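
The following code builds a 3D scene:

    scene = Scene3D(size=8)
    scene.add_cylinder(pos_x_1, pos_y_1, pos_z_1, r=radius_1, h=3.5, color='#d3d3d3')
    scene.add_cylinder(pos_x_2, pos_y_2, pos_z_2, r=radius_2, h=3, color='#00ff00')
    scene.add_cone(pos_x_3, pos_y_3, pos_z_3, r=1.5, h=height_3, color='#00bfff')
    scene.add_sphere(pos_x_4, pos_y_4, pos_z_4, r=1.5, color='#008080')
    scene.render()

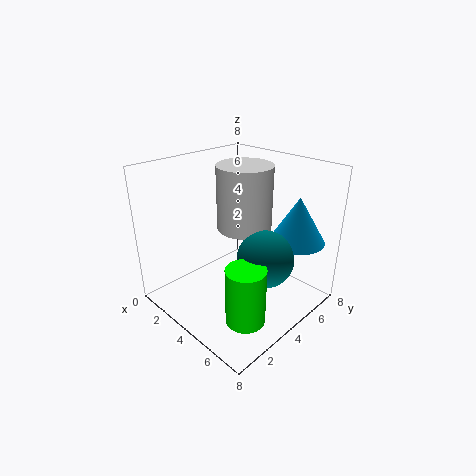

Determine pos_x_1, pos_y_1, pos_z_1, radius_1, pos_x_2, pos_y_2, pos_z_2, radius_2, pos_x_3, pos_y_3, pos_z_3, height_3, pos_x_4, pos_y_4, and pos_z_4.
pos_x_1 = 4
pos_y_1 = 4.5
pos_z_1 = 4.5
radius_1 = 1.5
pos_x_2 = 6.5
pos_y_2 = 2
pos_z_2 = 1
radius_2 = 1
pos_x_3 = 6.5
pos_y_3 = 6
pos_z_3 = 4
height_3 = 2.5
pos_x_4 = 6
pos_y_4 = 4
pos_z_4 = 3.5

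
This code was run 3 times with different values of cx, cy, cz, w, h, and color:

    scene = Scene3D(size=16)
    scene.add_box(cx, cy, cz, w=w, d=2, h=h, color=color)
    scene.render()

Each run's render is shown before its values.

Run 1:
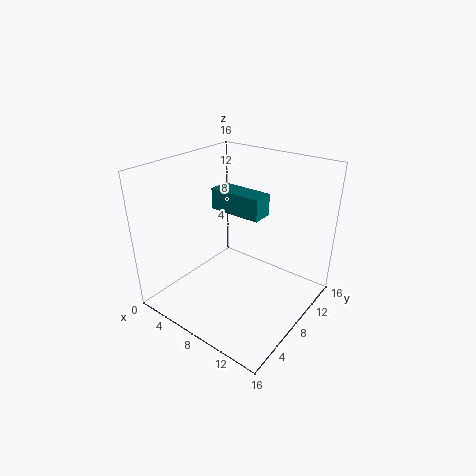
cx = 8; cy = 4; cz = 13; w = 5; h = 2; color = 'teal'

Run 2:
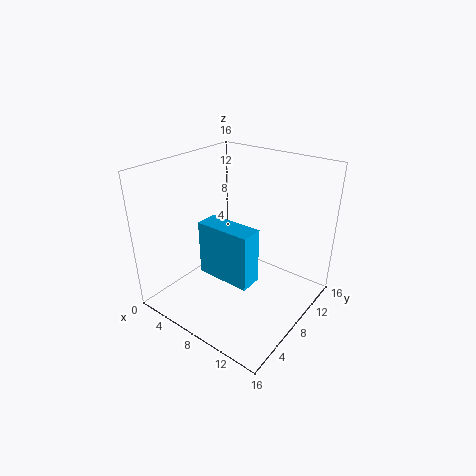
cx = 9; cy = 1; cz = 8; w = 5; h = 5; color = 'deepskyblue'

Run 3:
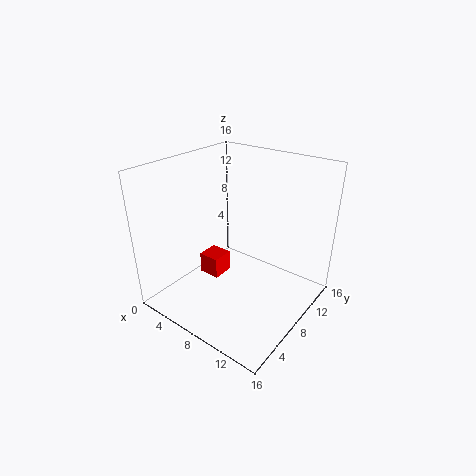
cx = 8; cy = 2; cz = 7; w = 2; h = 2; color = 'red'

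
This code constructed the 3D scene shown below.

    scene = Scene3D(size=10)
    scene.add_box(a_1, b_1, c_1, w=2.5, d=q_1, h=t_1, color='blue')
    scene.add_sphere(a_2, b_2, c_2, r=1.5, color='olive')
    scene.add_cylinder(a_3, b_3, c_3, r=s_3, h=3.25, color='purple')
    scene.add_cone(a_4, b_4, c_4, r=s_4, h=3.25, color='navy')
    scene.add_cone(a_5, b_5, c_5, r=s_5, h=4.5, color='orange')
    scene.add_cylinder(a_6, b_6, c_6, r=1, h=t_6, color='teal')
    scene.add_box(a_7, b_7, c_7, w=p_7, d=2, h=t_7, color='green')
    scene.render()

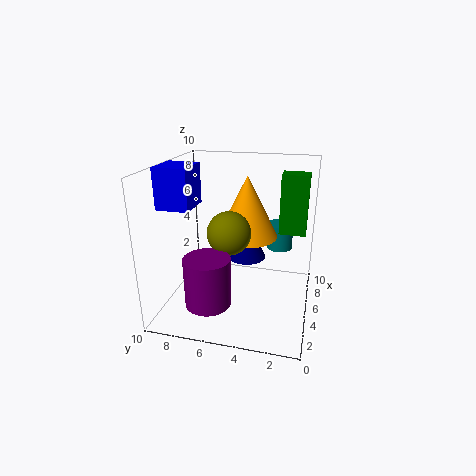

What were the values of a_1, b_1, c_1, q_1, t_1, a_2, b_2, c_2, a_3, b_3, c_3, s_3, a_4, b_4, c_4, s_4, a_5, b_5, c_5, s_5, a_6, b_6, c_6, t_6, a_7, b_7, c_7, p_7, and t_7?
a_1 = 3; b_1 = 7.75; c_1 = 7.25; q_1 = 2.25; t_1 = 2.75; a_2 = 4.5; b_2 = 5.5; c_2 = 5.5; a_3 = 2; b_3 = 6.25; c_3 = 1.5; s_3 = 1.5; a_4 = 7.75; b_4 = 5; c_4 = 2.25; s_4 = 1.5; a_5 = 6.75; b_5 = 4.75; c_5 = 4.5; s_5 = 2.25; a_6 = 8.5; b_6 = 2.5; c_6 = 3; t_6 = 2; a_7 = 7.5; b_7 = 0.5; c_7 = 4.5; p_7 = 1.5; t_7 = 4.5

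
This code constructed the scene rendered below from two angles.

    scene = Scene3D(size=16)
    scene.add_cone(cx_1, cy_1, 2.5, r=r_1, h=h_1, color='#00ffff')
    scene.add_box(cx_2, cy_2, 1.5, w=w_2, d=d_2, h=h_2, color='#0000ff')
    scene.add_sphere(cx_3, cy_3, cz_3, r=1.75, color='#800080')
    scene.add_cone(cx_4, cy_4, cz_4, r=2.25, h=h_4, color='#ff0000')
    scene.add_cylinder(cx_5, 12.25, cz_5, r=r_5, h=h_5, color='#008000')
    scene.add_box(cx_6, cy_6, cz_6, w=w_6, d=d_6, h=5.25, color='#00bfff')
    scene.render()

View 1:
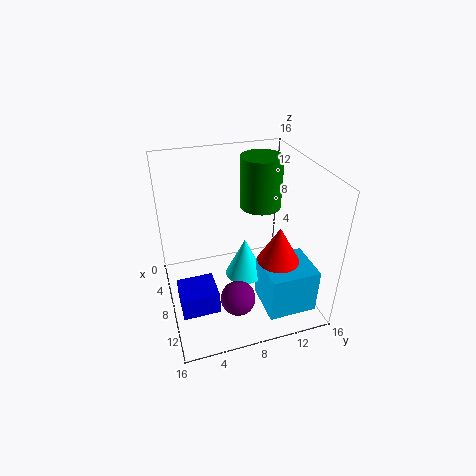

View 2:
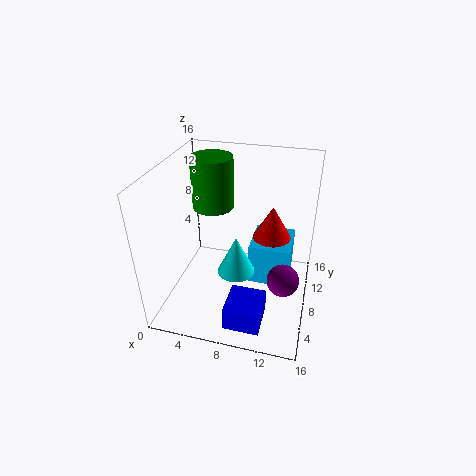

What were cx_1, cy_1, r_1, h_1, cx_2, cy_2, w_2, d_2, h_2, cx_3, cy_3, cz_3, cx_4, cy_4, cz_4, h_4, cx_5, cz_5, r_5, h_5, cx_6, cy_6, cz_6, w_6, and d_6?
cx_1 = 7.5, cy_1 = 9, r_1 = 2.25, h_1 = 4.75, cx_2 = 8.25, cy_2 = 0.75, w_2 = 3.75, d_2 = 4, h_2 = 2.5, cx_3 = 13.5, cy_3 = 6.25, cz_3 = 4.5, cx_4 = 11.25, cy_4 = 11.5, cz_4 = 6.5, h_4 = 4, cx_5 = 3.75, cz_5 = 9.25, r_5 = 2.5, h_5 = 6.25, cx_6 = 8.75, cy_6 = 10, cz_6 = 0.25, w_6 = 5, d_6 = 5.5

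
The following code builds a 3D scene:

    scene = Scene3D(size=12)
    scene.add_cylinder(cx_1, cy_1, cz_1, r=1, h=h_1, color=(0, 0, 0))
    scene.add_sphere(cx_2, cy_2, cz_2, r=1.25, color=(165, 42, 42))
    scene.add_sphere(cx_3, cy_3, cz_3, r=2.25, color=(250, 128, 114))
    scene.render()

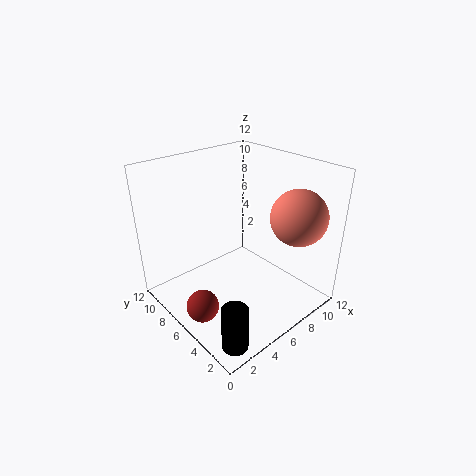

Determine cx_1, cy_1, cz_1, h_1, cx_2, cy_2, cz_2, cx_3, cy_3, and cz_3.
cx_1 = 1.75; cy_1 = 1.5; cz_1 = 0.25; h_1 = 3.5; cx_2 = 1.25; cy_2 = 4.75; cz_2 = 2.25; cx_3 = 9; cy_3 = 2.25; cz_3 = 8.25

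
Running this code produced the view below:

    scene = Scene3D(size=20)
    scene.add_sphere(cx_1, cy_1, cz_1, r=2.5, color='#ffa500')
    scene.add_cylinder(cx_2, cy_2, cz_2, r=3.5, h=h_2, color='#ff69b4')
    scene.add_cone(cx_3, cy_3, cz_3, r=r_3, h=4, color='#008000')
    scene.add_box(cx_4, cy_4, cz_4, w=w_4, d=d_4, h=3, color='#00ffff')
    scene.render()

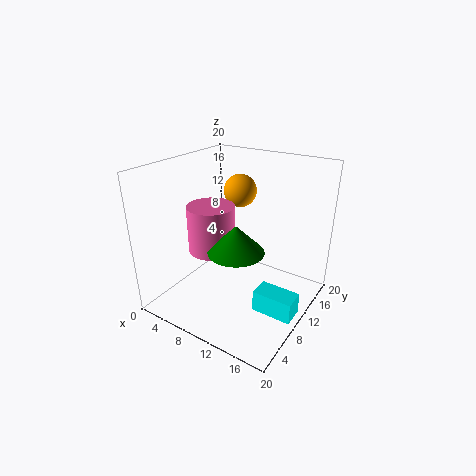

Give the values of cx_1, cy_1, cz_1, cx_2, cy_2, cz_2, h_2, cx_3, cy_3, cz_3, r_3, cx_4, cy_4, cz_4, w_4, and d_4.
cx_1 = 6.5
cy_1 = 16
cz_1 = 14.5
cx_2 = 5
cy_2 = 10.5
cz_2 = 6.5
h_2 = 7
cx_3 = 10
cy_3 = 9.5
cz_3 = 8
r_3 = 4
cx_4 = 14
cy_4 = 7.5
cz_4 = 1
w_4 = 5.5
d_4 = 3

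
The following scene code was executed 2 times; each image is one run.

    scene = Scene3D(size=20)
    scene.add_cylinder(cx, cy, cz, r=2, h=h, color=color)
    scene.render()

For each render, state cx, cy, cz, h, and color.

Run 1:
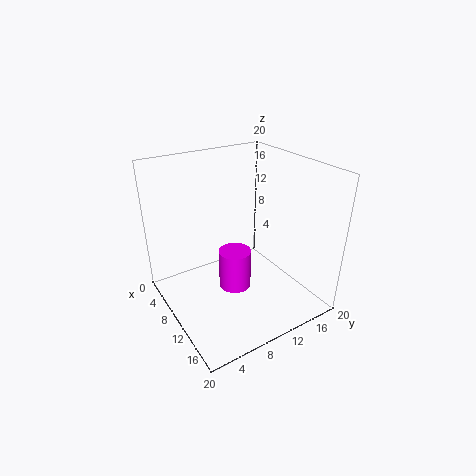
cx = 14; cy = 7; cz = 6; h = 5; color = 'magenta'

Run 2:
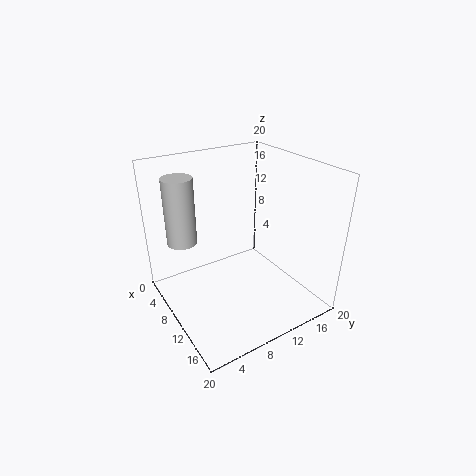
cx = 7; cy = 3; cz = 10; h = 9; color = 'lightgray'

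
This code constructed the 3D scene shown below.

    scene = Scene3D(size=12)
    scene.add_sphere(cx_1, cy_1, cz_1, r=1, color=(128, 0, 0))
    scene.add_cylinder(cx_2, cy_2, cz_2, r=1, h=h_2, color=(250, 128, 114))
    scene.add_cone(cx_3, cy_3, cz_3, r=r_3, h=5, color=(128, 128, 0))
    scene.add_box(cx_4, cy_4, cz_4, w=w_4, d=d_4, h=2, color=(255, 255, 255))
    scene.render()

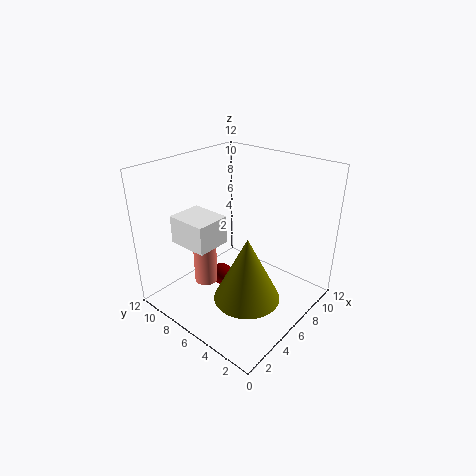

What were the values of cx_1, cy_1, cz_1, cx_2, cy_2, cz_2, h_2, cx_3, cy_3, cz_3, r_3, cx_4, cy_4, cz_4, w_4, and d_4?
cx_1 = 6.5
cy_1 = 8.5
cz_1 = 1
cx_2 = 4.5
cy_2 = 8.5
cz_2 = 1.5
h_2 = 5.5
cx_3 = 3.5
cy_3 = 3
cz_3 = 3
r_3 = 2.5
cx_4 = 0.5
cy_4 = 4.5
cz_4 = 7.5
w_4 = 2.5
d_4 = 3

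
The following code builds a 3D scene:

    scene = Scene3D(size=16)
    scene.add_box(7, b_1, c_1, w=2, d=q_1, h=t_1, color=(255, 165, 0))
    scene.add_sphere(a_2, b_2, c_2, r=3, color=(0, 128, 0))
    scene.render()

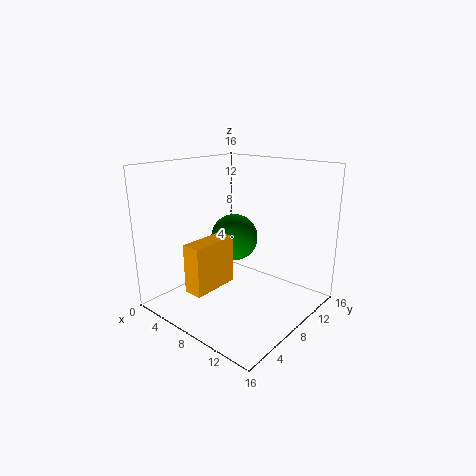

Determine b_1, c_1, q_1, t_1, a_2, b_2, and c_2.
b_1 = 1; c_1 = 4; q_1 = 5; t_1 = 5; a_2 = 4; b_2 = 12; c_2 = 6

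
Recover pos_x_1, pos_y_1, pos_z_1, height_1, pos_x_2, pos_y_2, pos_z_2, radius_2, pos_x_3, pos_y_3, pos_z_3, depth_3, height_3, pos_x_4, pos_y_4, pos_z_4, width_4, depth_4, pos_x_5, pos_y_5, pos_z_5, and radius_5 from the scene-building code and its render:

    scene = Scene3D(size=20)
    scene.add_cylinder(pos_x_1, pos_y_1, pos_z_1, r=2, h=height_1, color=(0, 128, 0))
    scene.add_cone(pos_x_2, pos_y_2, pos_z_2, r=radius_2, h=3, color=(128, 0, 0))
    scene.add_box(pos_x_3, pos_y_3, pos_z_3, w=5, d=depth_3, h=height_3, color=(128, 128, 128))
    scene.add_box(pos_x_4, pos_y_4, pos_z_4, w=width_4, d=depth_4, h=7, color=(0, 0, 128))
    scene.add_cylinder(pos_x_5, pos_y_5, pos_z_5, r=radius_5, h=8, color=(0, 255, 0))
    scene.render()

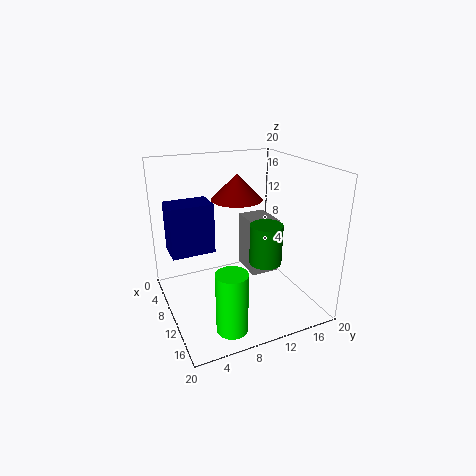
pos_x_1 = 16; pos_y_1 = 11; pos_z_1 = 9; height_1 = 5; pos_x_2 = 14; pos_y_2 = 8; pos_z_2 = 17; radius_2 = 3; pos_x_3 = 6; pos_y_3 = 12; pos_z_3 = 4; depth_3 = 4; height_3 = 8; pos_x_4 = 5; pos_y_4 = 1; pos_z_4 = 8; width_4 = 4; depth_4 = 6; pos_x_5 = 17; pos_y_5 = 6; pos_z_5 = 1; radius_5 = 2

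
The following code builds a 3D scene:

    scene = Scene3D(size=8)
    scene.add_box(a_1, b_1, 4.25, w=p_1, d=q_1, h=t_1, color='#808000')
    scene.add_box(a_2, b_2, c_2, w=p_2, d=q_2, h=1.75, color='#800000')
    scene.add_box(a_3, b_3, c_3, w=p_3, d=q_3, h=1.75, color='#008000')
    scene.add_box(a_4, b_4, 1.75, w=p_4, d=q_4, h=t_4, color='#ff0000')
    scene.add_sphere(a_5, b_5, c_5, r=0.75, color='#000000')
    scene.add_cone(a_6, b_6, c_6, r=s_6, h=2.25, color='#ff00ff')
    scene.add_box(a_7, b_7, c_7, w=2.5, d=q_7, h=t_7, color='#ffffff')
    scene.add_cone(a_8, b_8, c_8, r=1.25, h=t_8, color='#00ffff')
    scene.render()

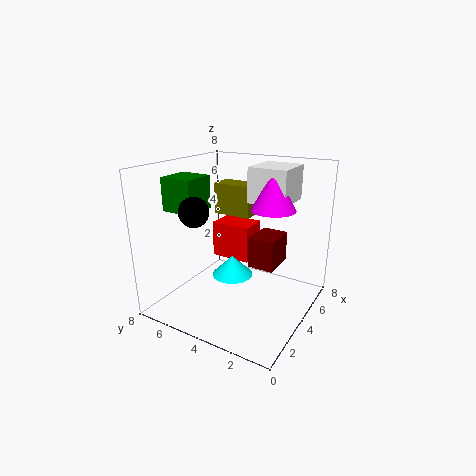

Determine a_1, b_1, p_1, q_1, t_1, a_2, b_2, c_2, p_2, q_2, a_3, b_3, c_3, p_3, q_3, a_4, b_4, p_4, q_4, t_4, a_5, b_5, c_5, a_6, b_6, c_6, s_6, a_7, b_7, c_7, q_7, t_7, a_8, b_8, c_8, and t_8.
a_1 = 6.5; b_1 = 4.75; p_1 = 1.5; q_1 = 2.5; t_1 = 2; a_2 = 4.25; b_2 = 2; c_2 = 2.25; p_2 = 2; q_2 = 1.5; a_3 = 1.5; b_3 = 5.25; c_3 = 5.75; p_3 = 1.75; q_3 = 1.75; a_4 = 5.5; b_4 = 4.25; p_4 = 1.75; q_4 = 2.5; t_4 = 2.25; a_5 = 1.5; b_5 = 5; c_5 = 6; a_6 = 5.25; b_6 = 2.5; c_6 = 5.5; s_6 = 1.25; a_7 = 5; b_7 = 1.75; c_7 = 5.75; q_7 = 2.25; t_7 = 2; a_8 = 5; b_8 = 5; c_8 = 1; t_8 = 1.25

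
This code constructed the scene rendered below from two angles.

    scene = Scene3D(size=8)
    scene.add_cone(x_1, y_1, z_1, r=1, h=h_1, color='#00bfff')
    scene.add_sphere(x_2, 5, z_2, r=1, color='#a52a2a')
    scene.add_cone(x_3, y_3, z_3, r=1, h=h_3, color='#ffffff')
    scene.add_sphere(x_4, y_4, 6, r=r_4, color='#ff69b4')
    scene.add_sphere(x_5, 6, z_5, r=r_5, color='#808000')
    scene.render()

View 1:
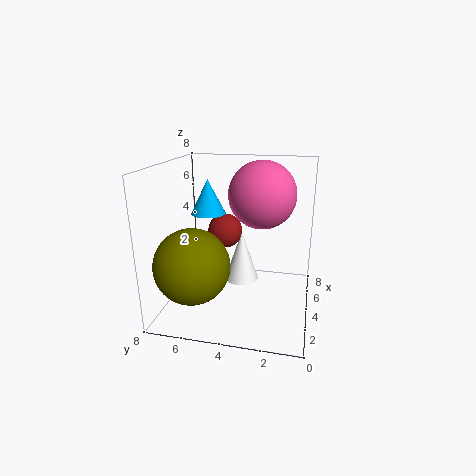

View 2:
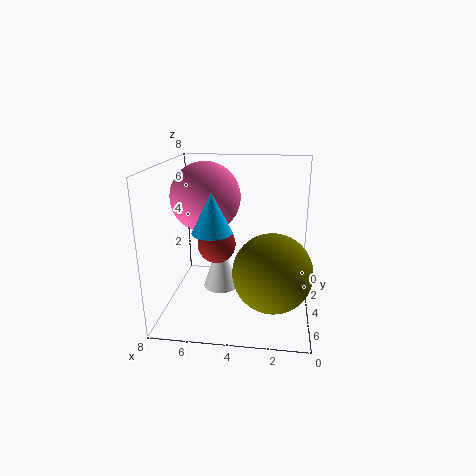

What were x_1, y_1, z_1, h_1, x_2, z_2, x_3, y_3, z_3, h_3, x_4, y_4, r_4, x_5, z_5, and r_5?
x_1 = 5
y_1 = 6
z_1 = 5
h_1 = 2
x_2 = 5
z_2 = 4
x_3 = 5
y_3 = 4
z_3 = 1
h_3 = 3
x_4 = 6
y_4 = 3
r_4 = 2
x_5 = 2
z_5 = 3
r_5 = 2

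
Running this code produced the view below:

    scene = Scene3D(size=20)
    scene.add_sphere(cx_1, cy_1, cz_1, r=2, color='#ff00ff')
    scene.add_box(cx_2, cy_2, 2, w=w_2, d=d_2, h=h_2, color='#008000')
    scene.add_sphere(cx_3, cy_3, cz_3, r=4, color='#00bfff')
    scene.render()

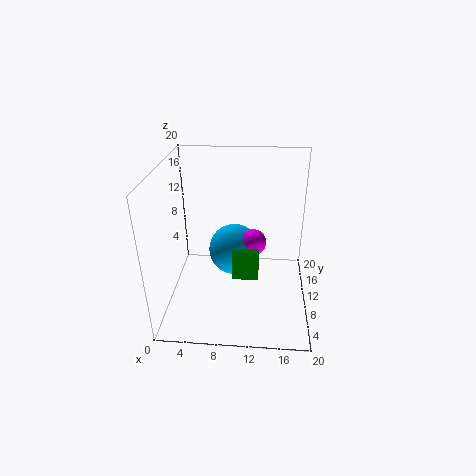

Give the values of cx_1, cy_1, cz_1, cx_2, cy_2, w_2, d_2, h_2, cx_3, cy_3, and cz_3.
cx_1 = 12; cy_1 = 14; cz_1 = 7; cx_2 = 9; cy_2 = 11; w_2 = 4; d_2 = 4; h_2 = 5; cx_3 = 9; cy_3 = 15; cz_3 = 5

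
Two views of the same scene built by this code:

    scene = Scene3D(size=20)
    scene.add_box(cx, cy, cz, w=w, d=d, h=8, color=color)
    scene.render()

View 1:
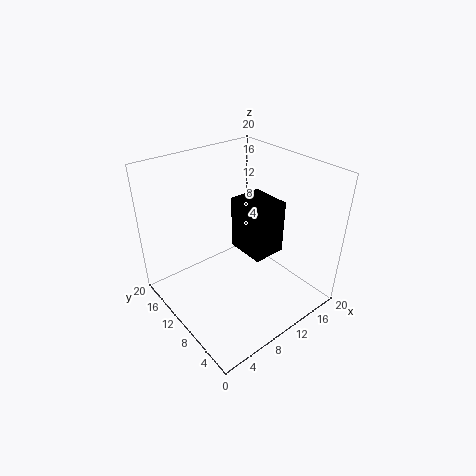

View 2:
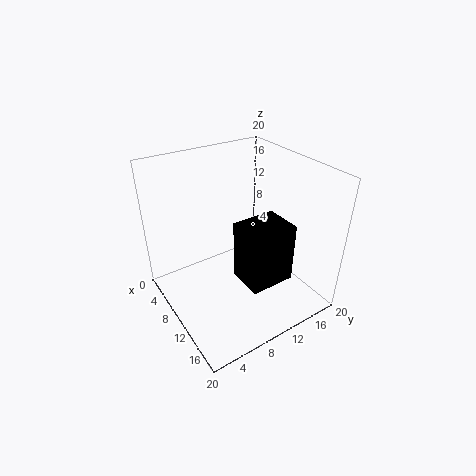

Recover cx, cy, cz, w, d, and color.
cx = 12, cy = 8, cz = 6, w = 5, d = 6, color = 'black'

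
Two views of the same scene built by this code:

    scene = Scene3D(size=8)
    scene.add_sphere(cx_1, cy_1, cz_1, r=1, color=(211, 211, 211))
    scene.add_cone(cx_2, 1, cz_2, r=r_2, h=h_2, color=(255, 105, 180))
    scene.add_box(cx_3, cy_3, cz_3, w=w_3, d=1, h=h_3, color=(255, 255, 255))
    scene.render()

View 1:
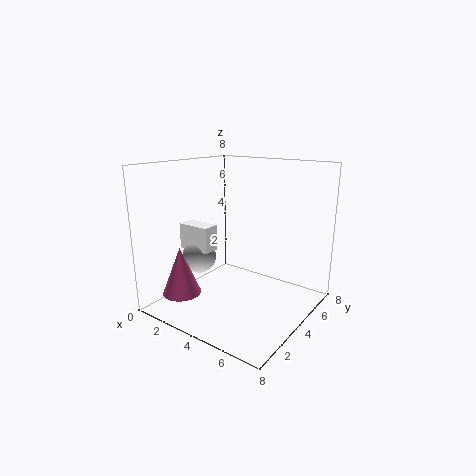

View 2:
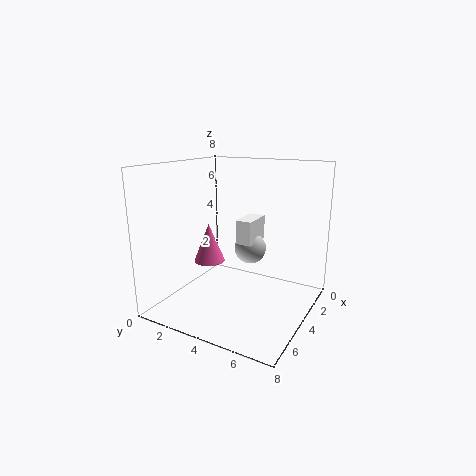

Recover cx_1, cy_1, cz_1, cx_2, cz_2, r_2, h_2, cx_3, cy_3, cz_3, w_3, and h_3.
cx_1 = 1.5, cy_1 = 3.5, cz_1 = 2.5, cx_2 = 2.5, cz_2 = 1.5, r_2 = 1, h_2 = 2.5, cx_3 = 0.5, cy_3 = 3, cz_3 = 3, w_3 = 2, h_3 = 1.5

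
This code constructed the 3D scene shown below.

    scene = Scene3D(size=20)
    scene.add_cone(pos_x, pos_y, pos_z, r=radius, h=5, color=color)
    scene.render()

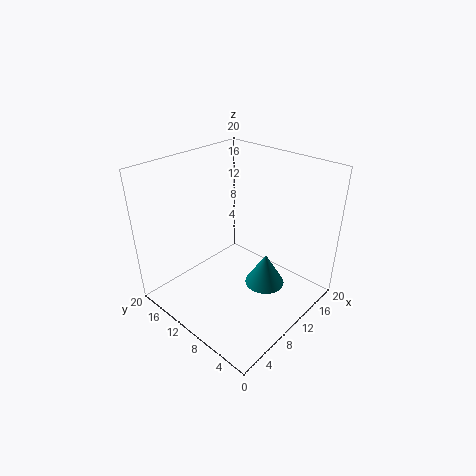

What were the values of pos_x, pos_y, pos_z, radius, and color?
pos_x = 14
pos_y = 8
pos_z = 1
radius = 3
color = 'teal'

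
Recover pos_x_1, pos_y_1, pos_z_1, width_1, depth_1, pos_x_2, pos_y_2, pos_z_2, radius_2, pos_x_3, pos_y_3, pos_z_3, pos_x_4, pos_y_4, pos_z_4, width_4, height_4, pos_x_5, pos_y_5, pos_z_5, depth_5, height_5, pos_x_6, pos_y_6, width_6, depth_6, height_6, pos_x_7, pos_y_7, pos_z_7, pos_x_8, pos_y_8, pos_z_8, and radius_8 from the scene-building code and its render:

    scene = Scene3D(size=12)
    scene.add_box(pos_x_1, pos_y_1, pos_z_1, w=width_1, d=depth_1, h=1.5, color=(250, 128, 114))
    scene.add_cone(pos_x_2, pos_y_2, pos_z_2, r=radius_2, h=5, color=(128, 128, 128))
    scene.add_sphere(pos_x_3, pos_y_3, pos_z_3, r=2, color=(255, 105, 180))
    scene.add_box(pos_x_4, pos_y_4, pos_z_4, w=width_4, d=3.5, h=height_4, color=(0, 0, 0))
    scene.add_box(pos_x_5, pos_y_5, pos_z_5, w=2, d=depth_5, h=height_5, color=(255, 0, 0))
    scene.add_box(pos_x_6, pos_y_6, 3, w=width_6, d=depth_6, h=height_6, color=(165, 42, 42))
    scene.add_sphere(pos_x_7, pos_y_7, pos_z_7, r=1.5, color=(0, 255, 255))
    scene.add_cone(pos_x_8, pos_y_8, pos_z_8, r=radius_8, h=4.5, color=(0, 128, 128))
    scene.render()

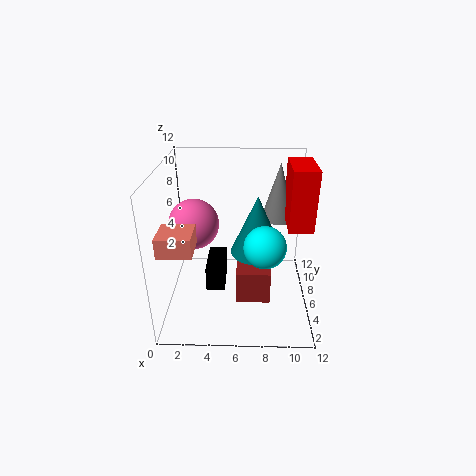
pos_x_1 = 0.5, pos_y_1 = 1, pos_z_1 = 7, width_1 = 2.5, depth_1 = 2.5, pos_x_2 = 9.5, pos_y_2 = 9, pos_z_2 = 6.5, radius_2 = 1.5, pos_x_3 = 2.5, pos_y_3 = 5.5, pos_z_3 = 7.5, pos_x_4 = 3.5, pos_y_4 = 3.5, pos_z_4 = 2.5, width_4 = 1.5, height_4 = 2, pos_x_5 = 10, pos_y_5 = 5, pos_z_5 = 7, depth_5 = 4, height_5 = 5, pos_x_6 = 6, pos_y_6 = 1.5, width_6 = 2.5, depth_6 = 3, height_6 = 2.5, pos_x_7 = 8, pos_y_7 = 2, pos_z_7 = 7.5, pos_x_8 = 7.5, pos_y_8 = 4, pos_z_8 = 6, radius_8 = 2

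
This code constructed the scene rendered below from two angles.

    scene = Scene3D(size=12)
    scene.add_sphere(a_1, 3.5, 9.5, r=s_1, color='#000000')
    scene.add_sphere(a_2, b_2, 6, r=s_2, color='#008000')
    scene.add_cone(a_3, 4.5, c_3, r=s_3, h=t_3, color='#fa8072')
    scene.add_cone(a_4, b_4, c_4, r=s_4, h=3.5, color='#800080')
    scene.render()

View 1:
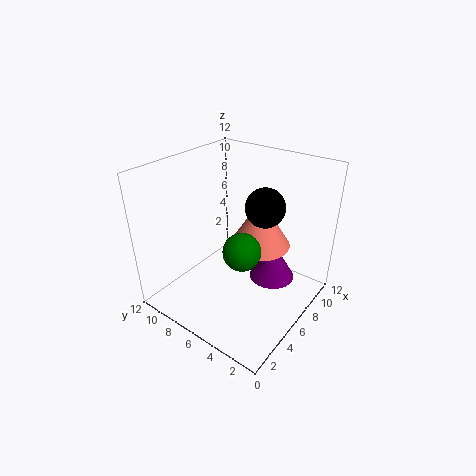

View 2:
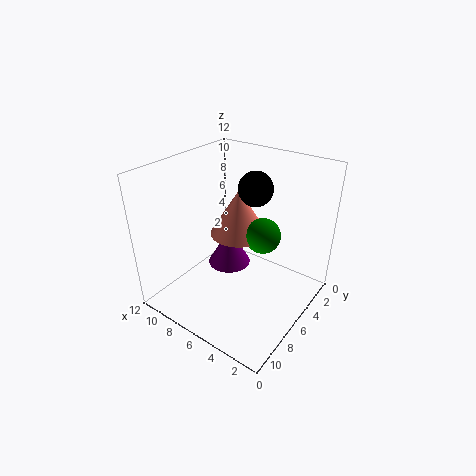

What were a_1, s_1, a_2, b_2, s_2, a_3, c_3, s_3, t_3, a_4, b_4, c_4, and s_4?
a_1 = 6
s_1 = 1.5
a_2 = 4.5
b_2 = 4.5
s_2 = 1.5
a_3 = 7
c_3 = 5.5
s_3 = 2.5
t_3 = 4
a_4 = 8.5
b_4 = 4
c_4 = 1.5
s_4 = 2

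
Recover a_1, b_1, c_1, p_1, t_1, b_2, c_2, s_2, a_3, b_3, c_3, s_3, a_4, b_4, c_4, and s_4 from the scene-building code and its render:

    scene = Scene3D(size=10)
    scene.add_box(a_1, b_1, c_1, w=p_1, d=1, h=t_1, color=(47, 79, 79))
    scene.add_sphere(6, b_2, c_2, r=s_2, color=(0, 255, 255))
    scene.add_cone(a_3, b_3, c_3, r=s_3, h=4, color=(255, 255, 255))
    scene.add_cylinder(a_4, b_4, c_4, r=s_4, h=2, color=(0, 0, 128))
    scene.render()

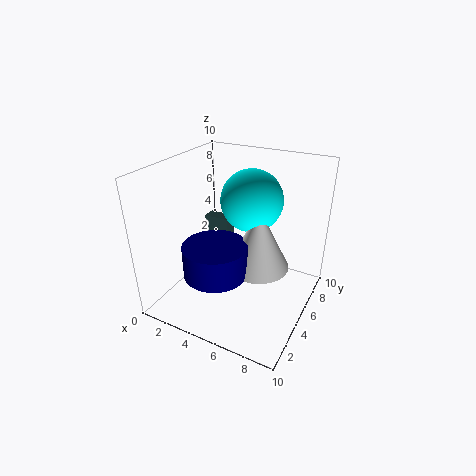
a_1 = 1
b_1 = 7
c_1 = 2
p_1 = 2
t_1 = 3
b_2 = 5
c_2 = 8
s_2 = 2
a_3 = 7
b_3 = 4
c_3 = 4
s_3 = 2
a_4 = 5
b_4 = 2
c_4 = 4
s_4 = 2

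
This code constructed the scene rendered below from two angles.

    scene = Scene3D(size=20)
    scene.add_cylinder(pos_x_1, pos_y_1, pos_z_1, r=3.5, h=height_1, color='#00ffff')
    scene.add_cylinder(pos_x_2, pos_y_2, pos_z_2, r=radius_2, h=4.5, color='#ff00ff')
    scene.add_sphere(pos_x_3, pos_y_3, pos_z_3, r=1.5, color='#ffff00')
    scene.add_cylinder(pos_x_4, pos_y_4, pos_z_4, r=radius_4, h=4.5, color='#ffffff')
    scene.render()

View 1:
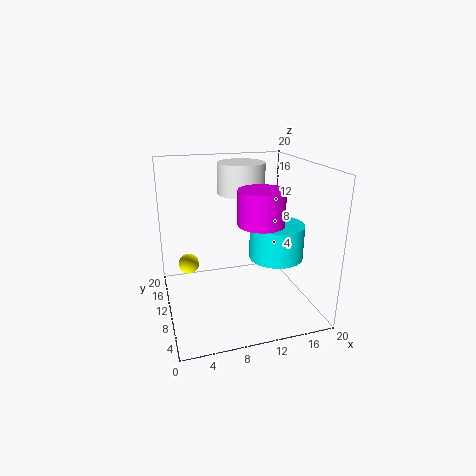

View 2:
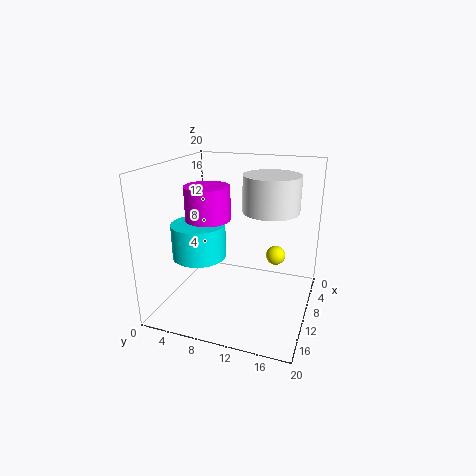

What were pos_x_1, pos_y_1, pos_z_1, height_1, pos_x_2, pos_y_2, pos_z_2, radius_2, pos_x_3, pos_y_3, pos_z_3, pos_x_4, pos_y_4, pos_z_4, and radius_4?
pos_x_1 = 14, pos_y_1 = 6, pos_z_1 = 8.5, height_1 = 4.5, pos_x_2 = 12, pos_y_2 = 6.5, pos_z_2 = 13, radius_2 = 3, pos_x_3 = 3.5, pos_y_3 = 14, pos_z_3 = 5, pos_x_4 = 12, pos_y_4 = 15, pos_z_4 = 15, radius_4 = 3.5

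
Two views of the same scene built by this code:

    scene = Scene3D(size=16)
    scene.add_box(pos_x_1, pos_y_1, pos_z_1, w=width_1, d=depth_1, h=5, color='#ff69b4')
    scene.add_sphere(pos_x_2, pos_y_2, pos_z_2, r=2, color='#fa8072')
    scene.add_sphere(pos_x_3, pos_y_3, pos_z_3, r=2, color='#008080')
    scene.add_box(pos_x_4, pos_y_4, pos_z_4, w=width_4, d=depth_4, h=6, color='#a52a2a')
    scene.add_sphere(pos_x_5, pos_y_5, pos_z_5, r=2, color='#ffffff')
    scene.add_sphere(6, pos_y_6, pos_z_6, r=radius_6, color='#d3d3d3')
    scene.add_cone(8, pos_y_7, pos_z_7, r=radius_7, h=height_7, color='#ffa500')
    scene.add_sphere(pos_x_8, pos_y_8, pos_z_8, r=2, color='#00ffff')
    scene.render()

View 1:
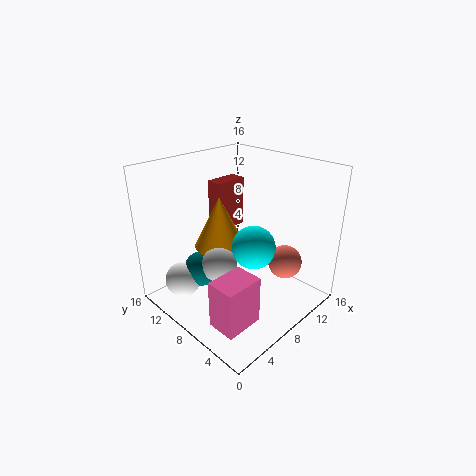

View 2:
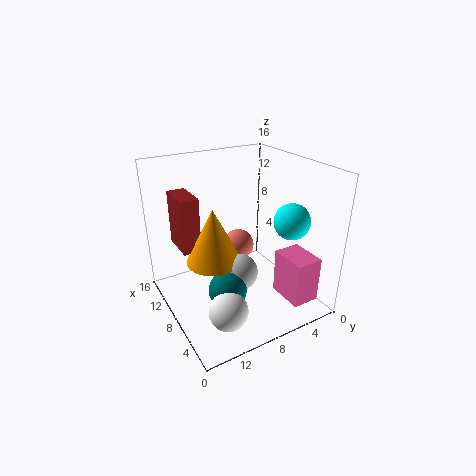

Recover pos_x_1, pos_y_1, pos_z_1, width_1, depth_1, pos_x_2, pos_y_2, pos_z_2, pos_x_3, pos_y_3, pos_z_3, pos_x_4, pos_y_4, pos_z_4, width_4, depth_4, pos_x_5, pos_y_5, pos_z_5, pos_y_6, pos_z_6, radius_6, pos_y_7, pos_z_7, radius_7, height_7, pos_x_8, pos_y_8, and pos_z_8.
pos_x_1 = 1; pos_y_1 = 2; pos_z_1 = 2; width_1 = 4; depth_1 = 3; pos_x_2 = 13; pos_y_2 = 5; pos_z_2 = 4; pos_x_3 = 5; pos_y_3 = 11; pos_z_3 = 4; pos_x_4 = 9; pos_y_4 = 12; pos_z_4 = 7; width_4 = 4; depth_4 = 2; pos_x_5 = 3; pos_y_5 = 12; pos_z_5 = 3; pos_y_6 = 9; pos_z_6 = 5; radius_6 = 2; pos_y_7 = 11; pos_z_7 = 6; radius_7 = 3; height_7 = 6; pos_x_8 = 5; pos_y_8 = 3; pos_z_8 = 10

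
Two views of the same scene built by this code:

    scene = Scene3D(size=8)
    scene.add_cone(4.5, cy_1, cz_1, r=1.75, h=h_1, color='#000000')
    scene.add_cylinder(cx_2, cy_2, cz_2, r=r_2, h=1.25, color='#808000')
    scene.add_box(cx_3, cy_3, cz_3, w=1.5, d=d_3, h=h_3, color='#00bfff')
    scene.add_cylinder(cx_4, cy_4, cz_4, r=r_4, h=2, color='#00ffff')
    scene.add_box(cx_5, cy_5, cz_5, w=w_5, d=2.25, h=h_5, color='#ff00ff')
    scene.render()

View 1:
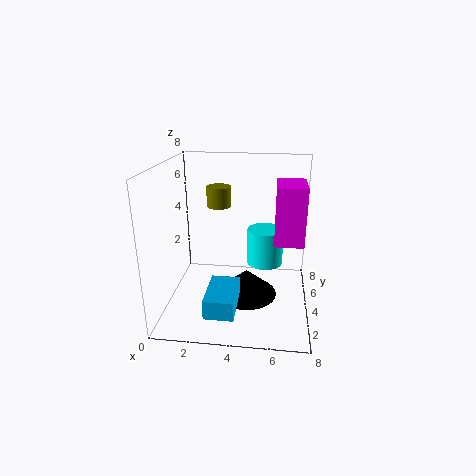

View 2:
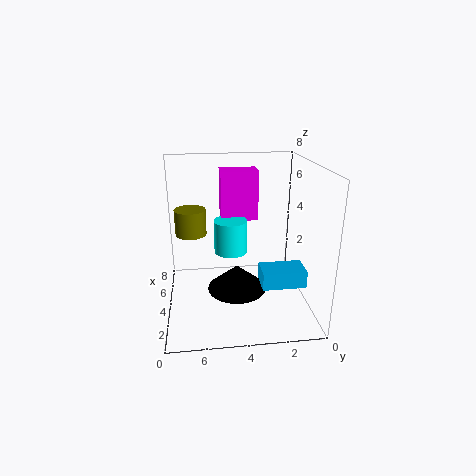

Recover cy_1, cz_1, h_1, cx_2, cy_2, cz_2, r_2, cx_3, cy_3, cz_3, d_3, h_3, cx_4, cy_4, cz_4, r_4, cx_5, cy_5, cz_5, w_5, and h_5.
cy_1 = 4
cz_1 = 0.5
h_1 = 1.5
cx_2 = 2.5
cy_2 = 6.5
cz_2 = 5
r_2 = 0.75
cx_3 = 2.75
cy_3 = 0.25
cz_3 = 1.25
d_3 = 2.5
h_3 = 1
cx_4 = 5.5
cy_4 = 4.25
cz_4 = 2.5
r_4 = 1
cx_5 = 6
cy_5 = 2.5
cz_5 = 4.25
w_5 = 1.5
h_5 = 3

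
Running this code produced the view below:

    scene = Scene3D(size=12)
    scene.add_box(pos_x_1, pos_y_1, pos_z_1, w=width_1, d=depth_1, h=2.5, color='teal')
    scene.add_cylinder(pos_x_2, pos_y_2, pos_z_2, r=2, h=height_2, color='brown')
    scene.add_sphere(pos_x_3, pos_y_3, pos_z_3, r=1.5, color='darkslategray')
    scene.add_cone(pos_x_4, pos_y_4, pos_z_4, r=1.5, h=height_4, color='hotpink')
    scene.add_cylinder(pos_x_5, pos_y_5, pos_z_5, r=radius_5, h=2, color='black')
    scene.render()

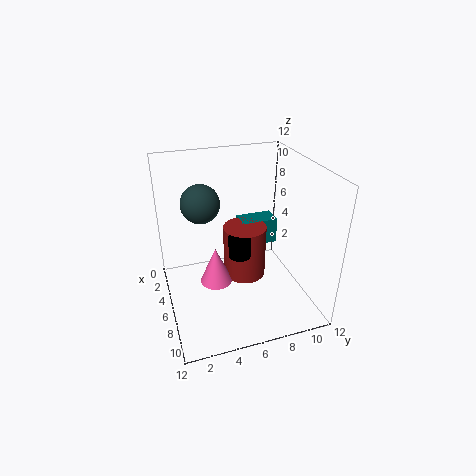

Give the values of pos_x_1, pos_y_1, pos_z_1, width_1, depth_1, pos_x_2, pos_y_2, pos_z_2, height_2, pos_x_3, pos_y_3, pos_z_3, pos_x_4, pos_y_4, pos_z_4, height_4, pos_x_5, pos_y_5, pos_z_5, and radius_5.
pos_x_1 = 1; pos_y_1 = 7.5; pos_z_1 = 3; width_1 = 2; depth_1 = 3.5; pos_x_2 = 3.5; pos_y_2 = 7.5; pos_z_2 = 0.5; height_2 = 5; pos_x_3 = 6; pos_y_3 = 3; pos_z_3 = 9.5; pos_x_4 = 4; pos_y_4 = 4.5; pos_z_4 = 0.5; height_4 = 3.5; pos_x_5 = 5; pos_y_5 = 6.5; pos_z_5 = 3.5; radius_5 = 1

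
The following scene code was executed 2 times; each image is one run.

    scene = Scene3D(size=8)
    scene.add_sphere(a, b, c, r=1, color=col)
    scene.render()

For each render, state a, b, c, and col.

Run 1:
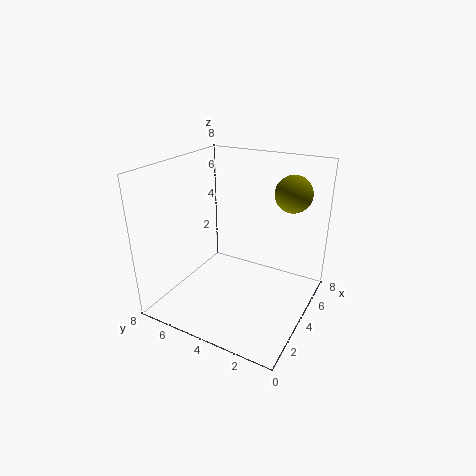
a = 5.5, b = 1.5, c = 6.5, col = 'olive'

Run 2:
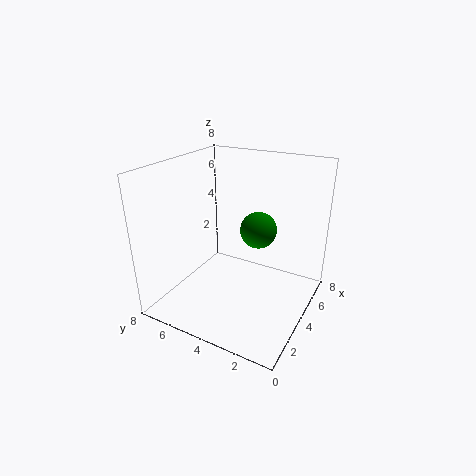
a = 4.5, b = 3, c = 4.5, col = 'green'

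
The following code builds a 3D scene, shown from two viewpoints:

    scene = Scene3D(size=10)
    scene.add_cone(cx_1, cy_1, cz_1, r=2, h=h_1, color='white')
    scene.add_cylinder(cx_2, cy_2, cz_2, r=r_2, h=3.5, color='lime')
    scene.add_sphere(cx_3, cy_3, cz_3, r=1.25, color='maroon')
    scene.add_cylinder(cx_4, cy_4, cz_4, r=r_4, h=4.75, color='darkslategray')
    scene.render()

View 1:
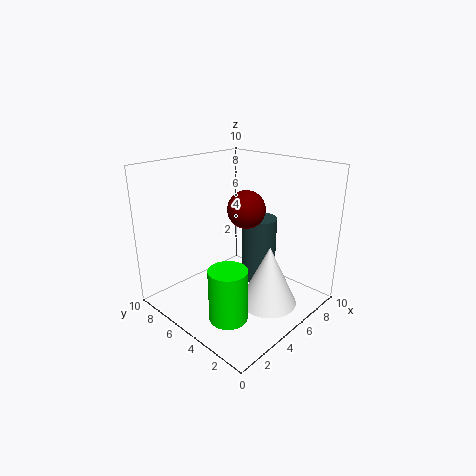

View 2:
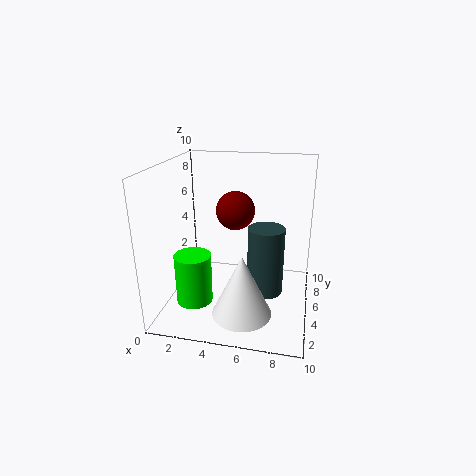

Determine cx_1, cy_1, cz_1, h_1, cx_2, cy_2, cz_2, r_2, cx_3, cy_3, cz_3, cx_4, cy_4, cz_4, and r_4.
cx_1 = 5.75
cy_1 = 2.75
cz_1 = 0.5
h_1 = 4.25
cx_2 = 2.25
cy_2 = 3.25
cz_2 = 0.75
r_2 = 1.25
cx_3 = 5
cy_3 = 4.25
cz_3 = 7.25
cx_4 = 7
cy_4 = 4.75
cz_4 = 1.25
r_4 = 1.25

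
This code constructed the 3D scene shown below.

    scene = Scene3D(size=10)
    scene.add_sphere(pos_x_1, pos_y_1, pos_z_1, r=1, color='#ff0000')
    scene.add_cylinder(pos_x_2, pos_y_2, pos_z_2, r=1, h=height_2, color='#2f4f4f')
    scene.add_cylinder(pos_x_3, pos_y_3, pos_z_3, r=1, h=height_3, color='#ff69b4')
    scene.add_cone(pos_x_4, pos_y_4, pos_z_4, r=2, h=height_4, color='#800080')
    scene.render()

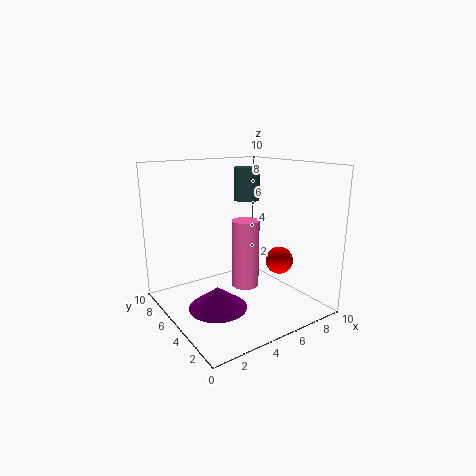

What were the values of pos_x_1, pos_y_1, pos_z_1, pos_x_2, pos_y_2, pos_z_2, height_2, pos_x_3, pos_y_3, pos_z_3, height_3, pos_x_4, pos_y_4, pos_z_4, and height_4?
pos_x_1 = 8; pos_y_1 = 4; pos_z_1 = 3; pos_x_2 = 7.5; pos_y_2 = 7.5; pos_z_2 = 7; height_2 = 2.5; pos_x_3 = 6; pos_y_3 = 5.5; pos_z_3 = 1; height_3 = 5; pos_x_4 = 3; pos_y_4 = 4.5; pos_z_4 = 0.5; height_4 = 1.5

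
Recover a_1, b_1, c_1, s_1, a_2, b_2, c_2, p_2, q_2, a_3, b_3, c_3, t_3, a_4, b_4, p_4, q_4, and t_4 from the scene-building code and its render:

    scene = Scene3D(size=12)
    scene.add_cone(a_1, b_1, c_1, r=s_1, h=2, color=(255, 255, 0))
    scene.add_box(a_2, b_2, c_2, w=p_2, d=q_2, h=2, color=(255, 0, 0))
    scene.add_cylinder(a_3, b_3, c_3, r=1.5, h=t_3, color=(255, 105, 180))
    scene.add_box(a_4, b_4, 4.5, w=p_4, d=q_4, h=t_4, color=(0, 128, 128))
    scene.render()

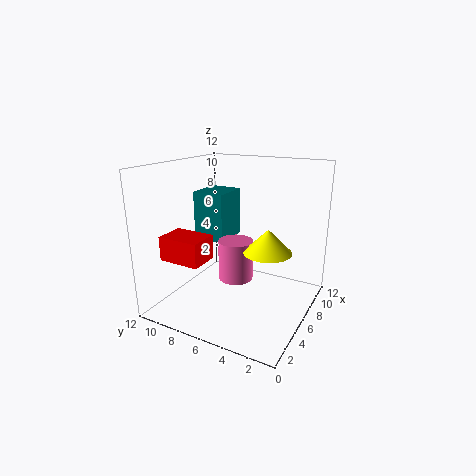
a_1 = 6.5, b_1 = 3.5, c_1 = 5, s_1 = 2, a_2 = 2, b_2 = 7.5, c_2 = 4.5, p_2 = 2.5, q_2 = 3.5, a_3 = 6.5, b_3 = 6.5, c_3 = 2, t_3 = 3.5, a_4 = 7.5, b_4 = 8.5, p_4 = 3.5, q_4 = 3, t_4 = 4.5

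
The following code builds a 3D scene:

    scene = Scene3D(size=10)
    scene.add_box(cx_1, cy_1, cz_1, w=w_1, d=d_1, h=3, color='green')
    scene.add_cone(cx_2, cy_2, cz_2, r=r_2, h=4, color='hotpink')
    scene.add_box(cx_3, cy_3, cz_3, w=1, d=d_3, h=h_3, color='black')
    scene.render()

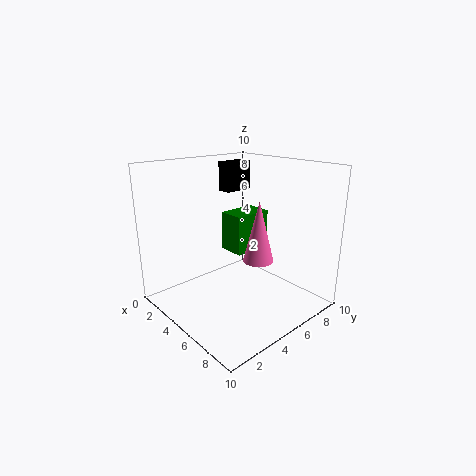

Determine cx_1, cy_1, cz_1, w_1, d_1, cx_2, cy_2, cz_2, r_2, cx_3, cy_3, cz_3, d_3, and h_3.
cx_1 = 2, cy_1 = 6, cz_1 = 3, w_1 = 2, d_1 = 3, cx_2 = 7, cy_2 = 5, cz_2 = 4, r_2 = 1, cx_3 = 3, cy_3 = 5, cz_3 = 8, d_3 = 2, h_3 = 2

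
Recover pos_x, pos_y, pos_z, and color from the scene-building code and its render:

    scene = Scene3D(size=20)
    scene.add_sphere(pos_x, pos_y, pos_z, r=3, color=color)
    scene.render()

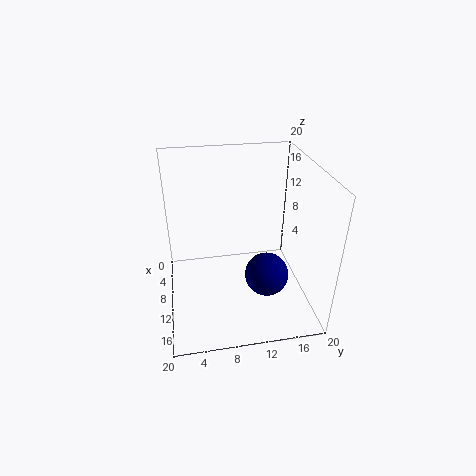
pos_x = 13, pos_y = 13.5, pos_z = 5.5, color = 'navy'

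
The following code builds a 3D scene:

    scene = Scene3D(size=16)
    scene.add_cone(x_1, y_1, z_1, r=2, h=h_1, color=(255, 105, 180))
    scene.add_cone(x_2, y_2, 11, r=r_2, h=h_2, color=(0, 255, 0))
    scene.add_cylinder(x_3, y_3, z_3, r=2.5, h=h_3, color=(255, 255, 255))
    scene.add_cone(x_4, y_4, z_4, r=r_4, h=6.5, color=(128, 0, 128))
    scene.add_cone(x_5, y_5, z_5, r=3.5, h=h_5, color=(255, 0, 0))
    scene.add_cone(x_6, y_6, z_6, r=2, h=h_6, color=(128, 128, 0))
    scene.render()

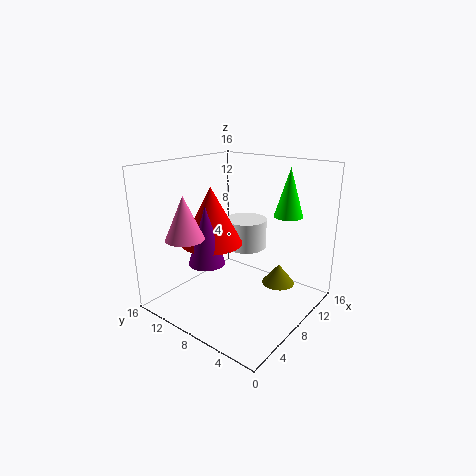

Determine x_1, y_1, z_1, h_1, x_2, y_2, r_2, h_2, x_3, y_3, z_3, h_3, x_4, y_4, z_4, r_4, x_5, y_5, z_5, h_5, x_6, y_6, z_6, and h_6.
x_1 = 2.5; y_1 = 10.5; z_1 = 9; h_1 = 4.5; x_2 = 10; y_2 = 3; r_2 = 1.5; h_2 = 5; x_3 = 11.5; y_3 = 9.5; z_3 = 5.5; h_3 = 3.5; x_4 = 5; y_4 = 10; z_4 = 5.5; r_4 = 2; x_5 = 7; y_5 = 11; z_5 = 7; h_5 = 6.5; x_6 = 13; y_6 = 5.5; z_6 = 1; h_6 = 2.5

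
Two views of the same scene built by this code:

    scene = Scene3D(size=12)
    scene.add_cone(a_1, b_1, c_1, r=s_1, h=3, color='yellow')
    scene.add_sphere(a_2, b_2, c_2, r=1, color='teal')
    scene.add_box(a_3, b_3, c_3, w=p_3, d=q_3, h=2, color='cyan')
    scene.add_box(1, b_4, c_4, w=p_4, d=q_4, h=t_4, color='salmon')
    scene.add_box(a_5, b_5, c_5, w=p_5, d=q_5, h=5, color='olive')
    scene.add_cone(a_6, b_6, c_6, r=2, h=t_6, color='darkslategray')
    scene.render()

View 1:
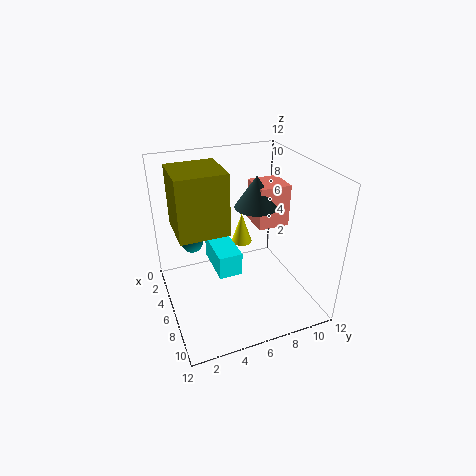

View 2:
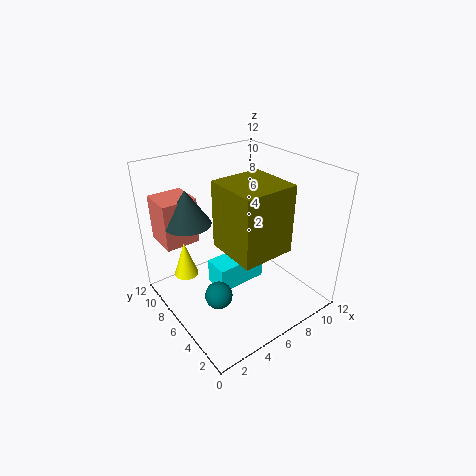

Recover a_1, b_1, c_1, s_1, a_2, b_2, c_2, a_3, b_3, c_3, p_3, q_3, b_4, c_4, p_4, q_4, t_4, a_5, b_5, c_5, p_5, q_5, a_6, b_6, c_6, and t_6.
a_1 = 2, b_1 = 8, c_1 = 3, s_1 = 1, a_2 = 2, b_2 = 3, c_2 = 4, a_3 = 3, b_3 = 4, c_3 = 3, p_3 = 4, q_3 = 2, b_4 = 9, c_4 = 5, p_4 = 3, q_4 = 3, t_4 = 4, a_5 = 3, b_5 = 1, c_5 = 7, p_5 = 4, q_5 = 4, a_6 = 3, b_6 = 9, c_6 = 7, t_6 = 3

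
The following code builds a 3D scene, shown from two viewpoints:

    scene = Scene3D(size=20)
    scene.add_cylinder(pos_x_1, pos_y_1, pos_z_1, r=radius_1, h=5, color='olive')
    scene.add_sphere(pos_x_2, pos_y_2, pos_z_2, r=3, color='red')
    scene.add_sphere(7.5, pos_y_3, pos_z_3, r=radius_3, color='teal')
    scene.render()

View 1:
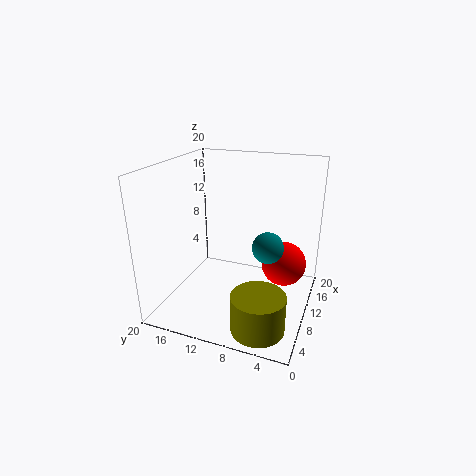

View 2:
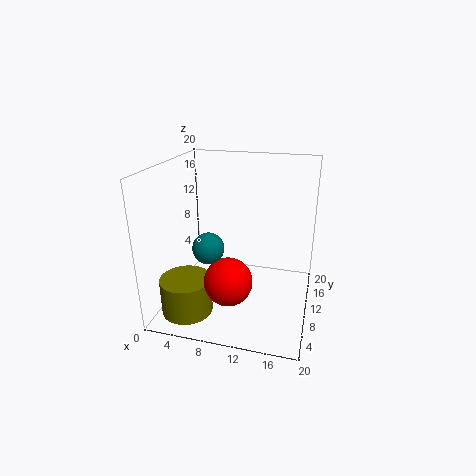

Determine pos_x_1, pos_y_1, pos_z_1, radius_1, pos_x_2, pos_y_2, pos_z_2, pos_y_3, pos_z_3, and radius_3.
pos_x_1 = 4; pos_y_1 = 5; pos_z_1 = 0.5; radius_1 = 3.5; pos_x_2 = 10.5; pos_y_2 = 3.5; pos_z_2 = 7; pos_y_3 = 5; pos_z_3 = 10.5; radius_3 = 2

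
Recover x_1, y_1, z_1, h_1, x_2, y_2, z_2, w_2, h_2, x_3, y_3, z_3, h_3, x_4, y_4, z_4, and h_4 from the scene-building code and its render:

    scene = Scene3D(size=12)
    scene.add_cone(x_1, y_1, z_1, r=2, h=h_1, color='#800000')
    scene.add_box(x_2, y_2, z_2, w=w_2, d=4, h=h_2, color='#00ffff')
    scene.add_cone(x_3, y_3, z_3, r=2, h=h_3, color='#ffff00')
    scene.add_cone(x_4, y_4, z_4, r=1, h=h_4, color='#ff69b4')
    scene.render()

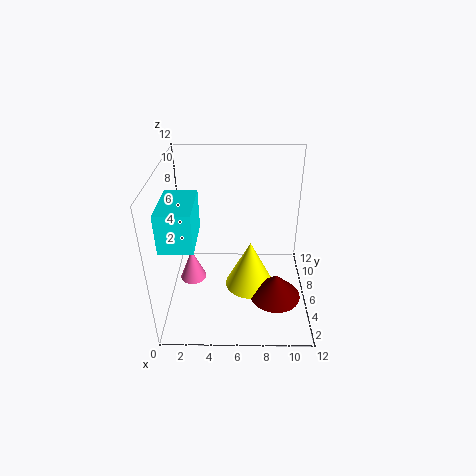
x_1 = 9
y_1 = 3
z_1 = 2.5
h_1 = 2
x_2 = 0.5
y_2 = 1.5
z_2 = 7.5
w_2 = 2.5
h_2 = 3
x_3 = 7
y_3 = 4.5
z_3 = 2.5
h_3 = 4
x_4 = 2.5
y_4 = 3.5
z_4 = 4
h_4 = 2.5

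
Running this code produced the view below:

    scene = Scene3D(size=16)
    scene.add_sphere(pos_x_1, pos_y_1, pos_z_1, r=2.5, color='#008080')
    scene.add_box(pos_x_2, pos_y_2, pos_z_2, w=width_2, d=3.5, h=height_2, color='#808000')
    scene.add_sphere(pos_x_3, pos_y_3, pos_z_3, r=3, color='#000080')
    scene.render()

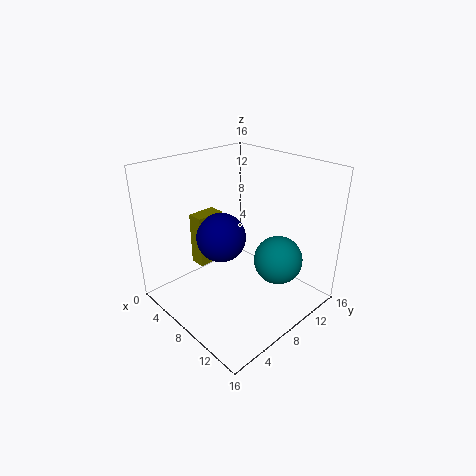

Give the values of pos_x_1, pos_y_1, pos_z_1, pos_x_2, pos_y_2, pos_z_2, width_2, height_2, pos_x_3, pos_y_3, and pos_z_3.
pos_x_1 = 13
pos_y_1 = 9
pos_z_1 = 7
pos_x_2 = 1
pos_y_2 = 6.5
pos_z_2 = 2.5
width_2 = 2
height_2 = 6.5
pos_x_3 = 4.5
pos_y_3 = 8.5
pos_z_3 = 6.5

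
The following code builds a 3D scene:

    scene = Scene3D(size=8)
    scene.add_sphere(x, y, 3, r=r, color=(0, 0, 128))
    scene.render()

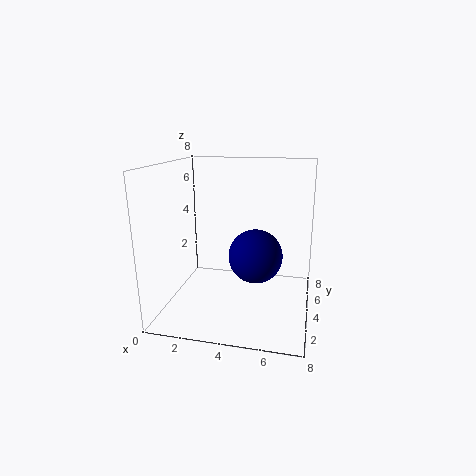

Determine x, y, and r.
x = 5
y = 4
r = 1.5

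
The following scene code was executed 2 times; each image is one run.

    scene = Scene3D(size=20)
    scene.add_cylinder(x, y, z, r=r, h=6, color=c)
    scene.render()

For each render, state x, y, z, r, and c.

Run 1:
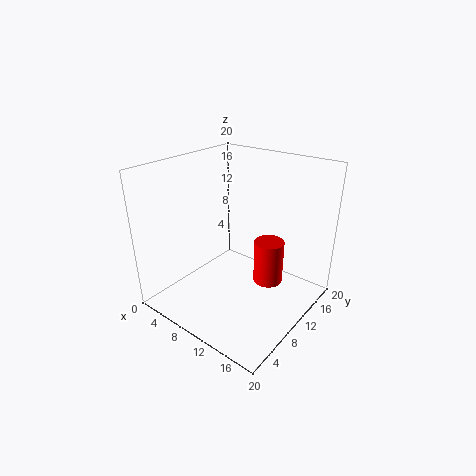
x = 14.5, y = 11, z = 4.5, r = 2, c = 'red'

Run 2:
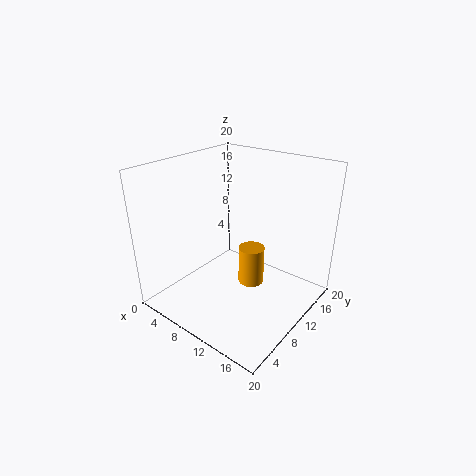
x = 9.5, y = 14, z = 0.5, r = 2, c = 'orange'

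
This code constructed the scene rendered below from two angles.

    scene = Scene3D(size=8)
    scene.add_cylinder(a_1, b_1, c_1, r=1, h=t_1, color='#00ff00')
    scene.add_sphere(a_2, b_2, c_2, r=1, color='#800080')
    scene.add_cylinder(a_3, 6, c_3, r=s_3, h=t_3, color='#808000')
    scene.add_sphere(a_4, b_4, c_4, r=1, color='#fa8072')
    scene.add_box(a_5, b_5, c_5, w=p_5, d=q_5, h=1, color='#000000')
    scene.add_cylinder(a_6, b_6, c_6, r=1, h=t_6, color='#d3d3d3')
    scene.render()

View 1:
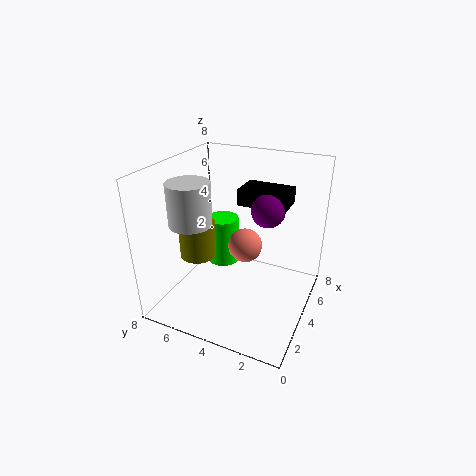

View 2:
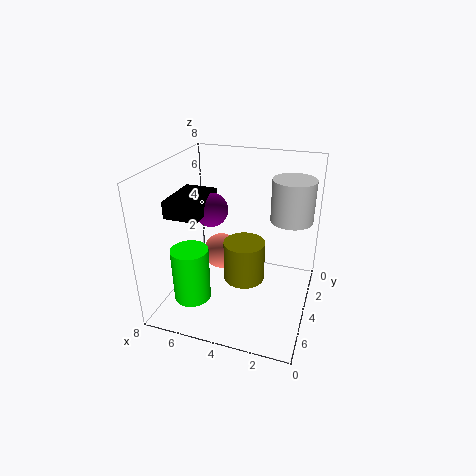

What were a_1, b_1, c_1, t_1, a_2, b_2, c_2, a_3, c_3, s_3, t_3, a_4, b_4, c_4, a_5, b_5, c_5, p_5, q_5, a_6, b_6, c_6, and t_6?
a_1 = 6, b_1 = 6, c_1 = 1, t_1 = 3, a_2 = 6, b_2 = 3, c_2 = 5, a_3 = 3, c_3 = 3, s_3 = 1, t_3 = 2, a_4 = 5, b_4 = 4, c_4 = 3, a_5 = 6, b_5 = 2, c_5 = 5, p_5 = 2, q_5 = 3, a_6 = 1, b_6 = 5, c_6 = 6, t_6 = 2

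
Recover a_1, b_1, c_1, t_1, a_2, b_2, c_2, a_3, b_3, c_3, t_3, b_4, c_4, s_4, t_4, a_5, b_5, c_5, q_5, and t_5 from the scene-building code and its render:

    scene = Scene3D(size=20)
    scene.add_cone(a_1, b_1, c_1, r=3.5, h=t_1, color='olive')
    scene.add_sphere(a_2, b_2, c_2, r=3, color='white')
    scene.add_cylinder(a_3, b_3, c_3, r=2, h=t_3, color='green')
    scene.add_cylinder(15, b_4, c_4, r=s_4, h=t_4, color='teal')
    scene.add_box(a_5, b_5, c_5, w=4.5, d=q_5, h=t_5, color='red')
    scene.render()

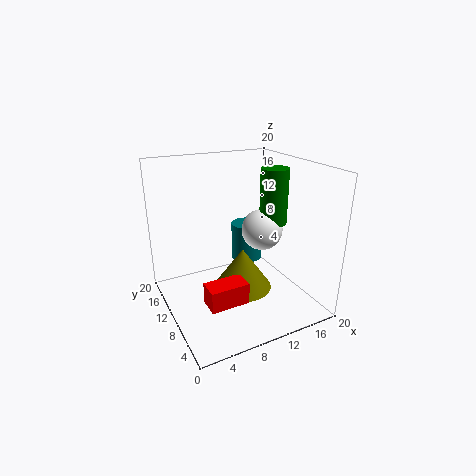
a_1 = 7.5, b_1 = 4, c_1 = 6.5, t_1 = 5, a_2 = 14.5, b_2 = 11, c_2 = 10, a_3 = 16, b_3 = 10.5, c_3 = 11, t_3 = 8, b_4 = 16.5, c_4 = 3, s_4 = 2.5, t_4 = 6, a_5 = 2, b_5 = 0.5, c_5 = 6.5, q_5 = 2.5, t_5 = 2.5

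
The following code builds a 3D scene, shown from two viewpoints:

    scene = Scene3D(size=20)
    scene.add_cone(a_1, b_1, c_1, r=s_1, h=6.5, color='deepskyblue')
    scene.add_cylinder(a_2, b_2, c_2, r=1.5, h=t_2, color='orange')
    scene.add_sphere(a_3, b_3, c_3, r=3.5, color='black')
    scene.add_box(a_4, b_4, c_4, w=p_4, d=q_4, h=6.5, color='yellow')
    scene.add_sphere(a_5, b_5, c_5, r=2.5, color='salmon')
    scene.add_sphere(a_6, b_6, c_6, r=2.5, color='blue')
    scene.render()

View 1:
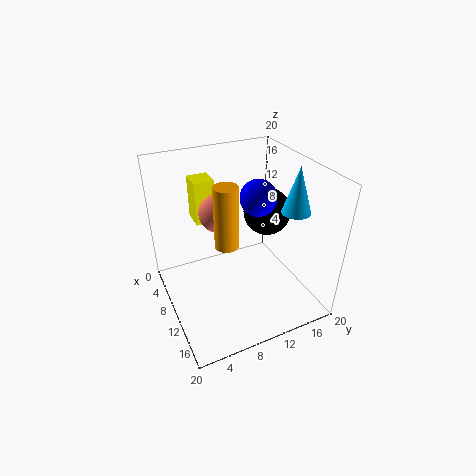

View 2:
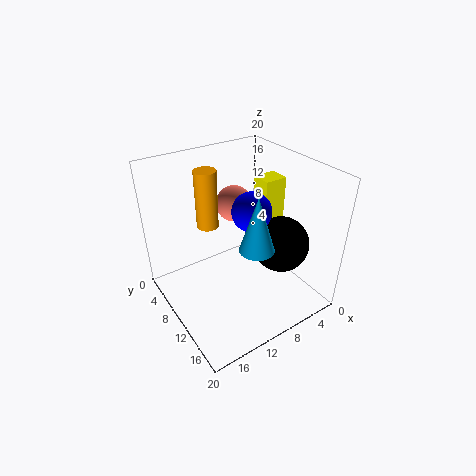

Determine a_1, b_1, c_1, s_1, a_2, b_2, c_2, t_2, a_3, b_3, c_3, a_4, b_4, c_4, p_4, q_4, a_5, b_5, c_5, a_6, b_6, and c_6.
a_1 = 12.5, b_1 = 17.5, c_1 = 13.5, s_1 = 2, a_2 = 13, b_2 = 7, c_2 = 11.5, t_2 = 8, a_3 = 7.5, b_3 = 16, c_3 = 11.5, a_4 = 1, b_4 = 6, c_4 = 10, p_4 = 3.5, q_4 = 3, a_5 = 9, b_5 = 7.5, c_5 = 14, a_6 = 10, b_6 = 13, c_6 = 15.5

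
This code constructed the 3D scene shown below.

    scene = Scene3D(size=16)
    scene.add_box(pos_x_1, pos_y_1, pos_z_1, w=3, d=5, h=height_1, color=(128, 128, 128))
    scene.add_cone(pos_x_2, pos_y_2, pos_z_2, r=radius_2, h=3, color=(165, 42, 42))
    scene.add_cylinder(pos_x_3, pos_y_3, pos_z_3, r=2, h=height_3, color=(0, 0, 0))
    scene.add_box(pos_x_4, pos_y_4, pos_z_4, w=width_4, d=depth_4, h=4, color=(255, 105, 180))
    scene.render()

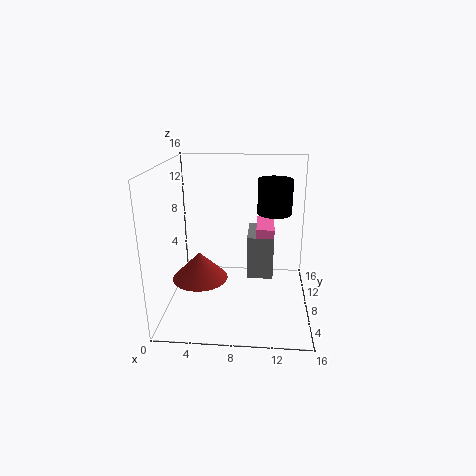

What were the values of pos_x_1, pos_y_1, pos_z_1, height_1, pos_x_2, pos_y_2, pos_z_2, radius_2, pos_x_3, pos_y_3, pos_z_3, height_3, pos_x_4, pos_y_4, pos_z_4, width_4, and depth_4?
pos_x_1 = 9
pos_y_1 = 8
pos_z_1 = 3
height_1 = 5
pos_x_2 = 4
pos_y_2 = 6
pos_z_2 = 4
radius_2 = 3
pos_x_3 = 12
pos_y_3 = 11
pos_z_3 = 10
height_3 = 4
pos_x_4 = 10
pos_y_4 = 8
pos_z_4 = 5
width_4 = 2
depth_4 = 5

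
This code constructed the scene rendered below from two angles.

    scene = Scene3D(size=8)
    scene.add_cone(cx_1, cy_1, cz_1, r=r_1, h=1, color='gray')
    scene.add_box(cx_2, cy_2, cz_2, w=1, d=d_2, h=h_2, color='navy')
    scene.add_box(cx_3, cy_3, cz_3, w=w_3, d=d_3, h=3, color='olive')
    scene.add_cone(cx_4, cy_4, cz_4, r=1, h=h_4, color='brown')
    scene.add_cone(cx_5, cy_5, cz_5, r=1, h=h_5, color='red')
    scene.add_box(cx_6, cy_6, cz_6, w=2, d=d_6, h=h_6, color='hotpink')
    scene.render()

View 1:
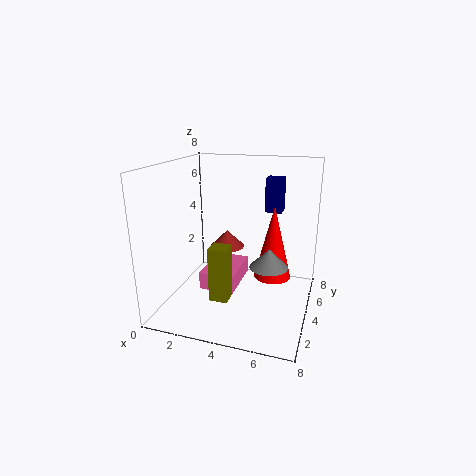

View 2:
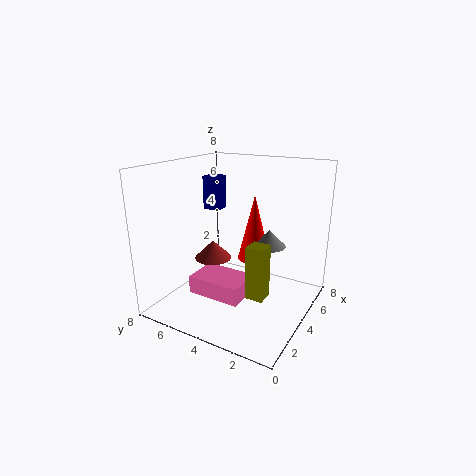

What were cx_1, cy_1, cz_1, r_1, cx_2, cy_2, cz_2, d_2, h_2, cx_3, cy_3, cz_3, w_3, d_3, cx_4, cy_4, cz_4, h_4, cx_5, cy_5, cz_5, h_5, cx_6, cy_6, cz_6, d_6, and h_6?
cx_1 = 6; cy_1 = 3; cz_1 = 3; r_1 = 1; cx_2 = 5; cy_2 = 6; cz_2 = 5; d_2 = 1; h_2 = 2; cx_3 = 3; cy_3 = 2; cz_3 = 1; w_3 = 1; d_3 = 1; cx_4 = 3; cy_4 = 5; cz_4 = 3; h_4 = 1; cx_5 = 6; cy_5 = 4; cz_5 = 2; h_5 = 4; cx_6 = 2; cy_6 = 3; cz_6 = 1; d_6 = 3; h_6 = 1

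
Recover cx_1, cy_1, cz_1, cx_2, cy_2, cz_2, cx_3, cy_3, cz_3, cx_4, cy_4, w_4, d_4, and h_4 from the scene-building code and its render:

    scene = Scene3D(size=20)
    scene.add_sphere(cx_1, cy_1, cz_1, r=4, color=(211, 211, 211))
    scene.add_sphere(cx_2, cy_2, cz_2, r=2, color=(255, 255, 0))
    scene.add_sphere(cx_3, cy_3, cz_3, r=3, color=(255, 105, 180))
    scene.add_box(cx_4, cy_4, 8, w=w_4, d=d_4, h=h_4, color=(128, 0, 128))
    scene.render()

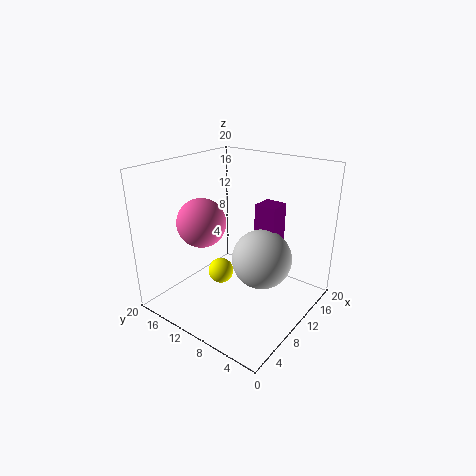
cx_1 = 10
cy_1 = 6
cz_1 = 8
cx_2 = 12
cy_2 = 15
cz_2 = 2
cx_3 = 4
cy_3 = 11
cz_3 = 14
cx_4 = 11
cy_4 = 5
w_4 = 3
d_4 = 3
h_4 = 7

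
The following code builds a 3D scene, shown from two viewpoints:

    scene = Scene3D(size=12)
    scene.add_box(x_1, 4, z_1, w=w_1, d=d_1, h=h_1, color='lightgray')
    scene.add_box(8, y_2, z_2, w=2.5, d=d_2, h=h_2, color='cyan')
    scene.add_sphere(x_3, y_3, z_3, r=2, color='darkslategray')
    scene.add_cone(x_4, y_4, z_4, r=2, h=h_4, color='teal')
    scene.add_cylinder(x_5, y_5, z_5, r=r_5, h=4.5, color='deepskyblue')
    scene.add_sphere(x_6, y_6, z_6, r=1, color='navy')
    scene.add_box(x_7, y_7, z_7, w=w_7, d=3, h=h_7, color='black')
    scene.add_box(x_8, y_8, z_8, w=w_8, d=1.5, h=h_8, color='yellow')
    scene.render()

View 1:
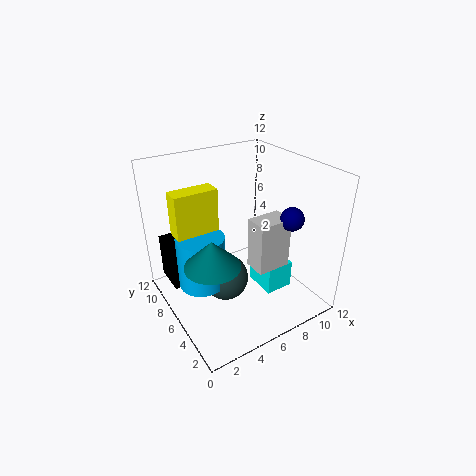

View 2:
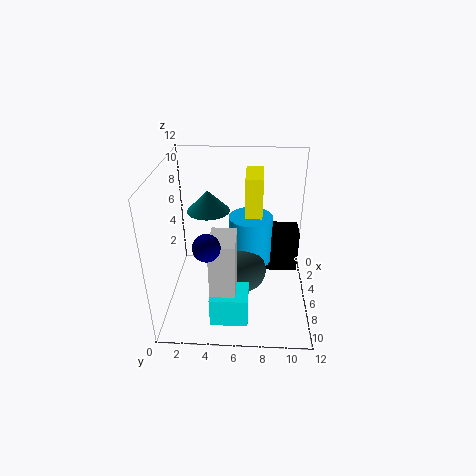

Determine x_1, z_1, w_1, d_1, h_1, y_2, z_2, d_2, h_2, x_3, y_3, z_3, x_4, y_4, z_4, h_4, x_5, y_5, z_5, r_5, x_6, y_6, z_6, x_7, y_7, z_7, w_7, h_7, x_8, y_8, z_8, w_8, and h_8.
x_1 = 7; z_1 = 3; w_1 = 3; d_1 = 2; h_1 = 4.5; y_2 = 4; z_2 = 0.5; d_2 = 3; h_2 = 2.5; x_3 = 5; y_3 = 6.5; z_3 = 2; x_4 = 2; y_4 = 3; z_4 = 6.5; h_4 = 2; x_5 = 3; y_5 = 7; z_5 = 2; r_5 = 2; x_6 = 10; y_6 = 4; z_6 = 7.5; x_7 = 1; y_7 = 8.5; z_7 = 1; w_7 = 2.5; h_7 = 4; x_8 = 1; y_8 = 6.5; z_8 = 7; w_8 = 3.5; h_8 = 3.5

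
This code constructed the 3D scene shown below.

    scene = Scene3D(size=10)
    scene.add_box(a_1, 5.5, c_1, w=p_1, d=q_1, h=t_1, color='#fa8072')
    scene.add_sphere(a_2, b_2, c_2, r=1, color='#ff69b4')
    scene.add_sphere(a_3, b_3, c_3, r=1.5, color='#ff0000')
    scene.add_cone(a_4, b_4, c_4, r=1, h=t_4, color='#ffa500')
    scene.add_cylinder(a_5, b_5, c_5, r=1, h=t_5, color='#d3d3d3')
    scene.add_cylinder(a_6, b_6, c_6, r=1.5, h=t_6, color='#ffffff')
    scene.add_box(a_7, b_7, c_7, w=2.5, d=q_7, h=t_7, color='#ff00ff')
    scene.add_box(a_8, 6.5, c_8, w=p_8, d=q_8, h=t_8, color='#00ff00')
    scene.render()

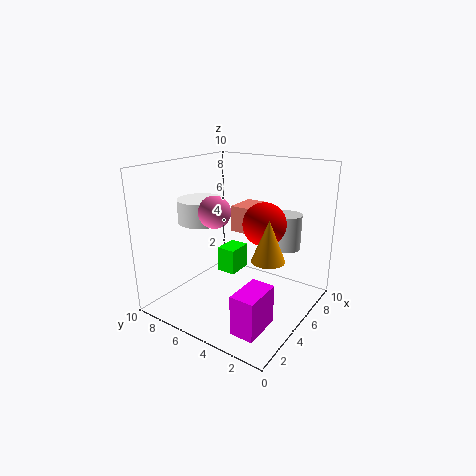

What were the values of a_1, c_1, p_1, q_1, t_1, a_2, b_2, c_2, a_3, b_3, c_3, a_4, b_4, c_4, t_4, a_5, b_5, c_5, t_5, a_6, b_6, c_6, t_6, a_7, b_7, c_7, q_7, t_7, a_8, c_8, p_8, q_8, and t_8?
a_1 = 7, c_1 = 4.5, p_1 = 2.5, q_1 = 1.5, t_1 = 2, a_2 = 2.5, b_2 = 5, c_2 = 7.5, a_3 = 6, b_3 = 3.5, c_3 = 6, a_4 = 3, b_4 = 1.5, c_4 = 5, t_4 = 2.5, a_5 = 7.5, b_5 = 2.5, c_5 = 4, t_5 = 2.5, a_6 = 3, b_6 = 6.5, c_6 = 6.5, t_6 = 1.5, a_7 = 0.5, b_7 = 1, c_7 = 1, q_7 = 1.5, t_7 = 2.5, a_8 = 6.5, c_8 = 1, p_8 = 2, q_8 = 1.5, t_8 = 2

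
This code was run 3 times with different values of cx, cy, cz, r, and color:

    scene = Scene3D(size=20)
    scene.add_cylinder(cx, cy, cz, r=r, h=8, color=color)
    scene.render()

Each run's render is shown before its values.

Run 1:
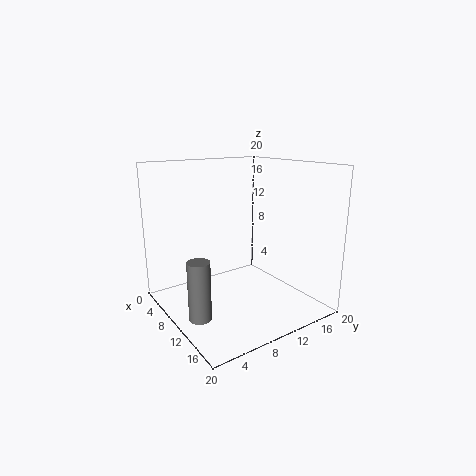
cx = 11.5, cy = 3, cz = 0.5, r = 1.5, color = 'gray'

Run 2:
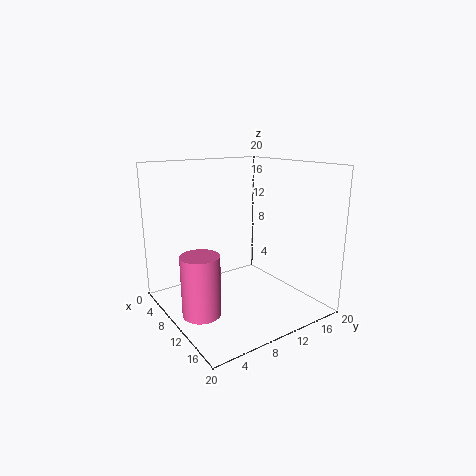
cx = 12, cy = 3, cz = 1.5, r = 2.5, color = 'hotpink'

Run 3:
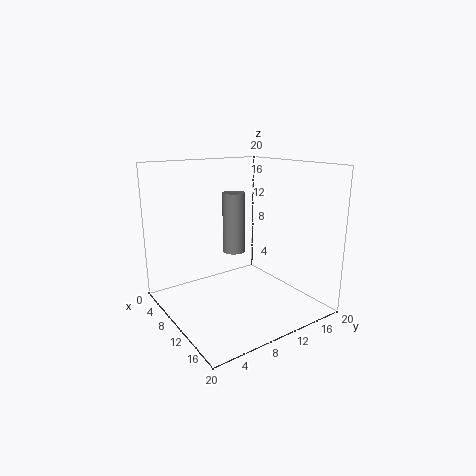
cx = 10.5, cy = 9, cz = 8.5, r = 1.5, color = 'gray'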